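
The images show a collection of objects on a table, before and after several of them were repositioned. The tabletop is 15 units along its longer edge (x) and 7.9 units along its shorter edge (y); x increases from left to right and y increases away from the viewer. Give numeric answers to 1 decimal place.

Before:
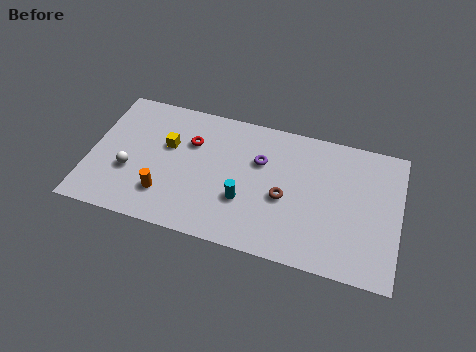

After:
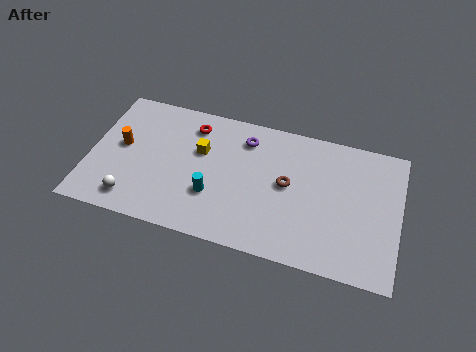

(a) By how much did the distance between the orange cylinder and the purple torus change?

+0.8

They were about 5.4 units apart before and 6.2 after — 0.8 units further apart.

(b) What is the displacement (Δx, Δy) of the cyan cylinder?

(-1.5, -0.1)

The cyan cylinder was at about (7.6, 2.7) and moved to about (6.1, 2.6).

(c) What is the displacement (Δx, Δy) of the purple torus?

(-0.8, 1.1)

The purple torus was at about (8.2, 5.2) and moved to about (7.4, 6.3).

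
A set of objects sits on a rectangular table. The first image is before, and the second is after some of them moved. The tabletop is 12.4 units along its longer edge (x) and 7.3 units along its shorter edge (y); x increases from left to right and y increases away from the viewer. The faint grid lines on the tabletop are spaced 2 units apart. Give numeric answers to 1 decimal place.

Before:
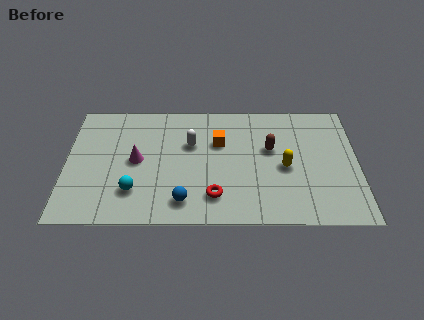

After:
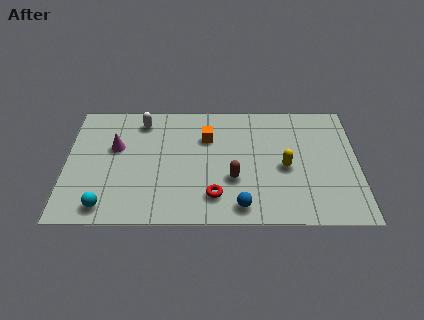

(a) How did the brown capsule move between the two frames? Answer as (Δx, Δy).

(-1.6, -1.8)

The brown capsule was at about (8.7, 4.4) and moved to about (7.1, 2.6).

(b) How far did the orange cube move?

0.6

The orange cube moved from about (6.5, 4.8) to (6.0, 5.1), a distance of √(0.5² + 0.3²) ≈ 0.6.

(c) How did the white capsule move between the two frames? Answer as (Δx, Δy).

(-2.1, 1.4)

From the two frames, the white capsule sits at roughly (5.3, 4.7) before and (3.2, 6.1) after.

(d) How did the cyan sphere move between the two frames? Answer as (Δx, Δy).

(-1.2, -0.9)

The cyan sphere was at about (2.9, 1.9) and moved to about (1.7, 1.0).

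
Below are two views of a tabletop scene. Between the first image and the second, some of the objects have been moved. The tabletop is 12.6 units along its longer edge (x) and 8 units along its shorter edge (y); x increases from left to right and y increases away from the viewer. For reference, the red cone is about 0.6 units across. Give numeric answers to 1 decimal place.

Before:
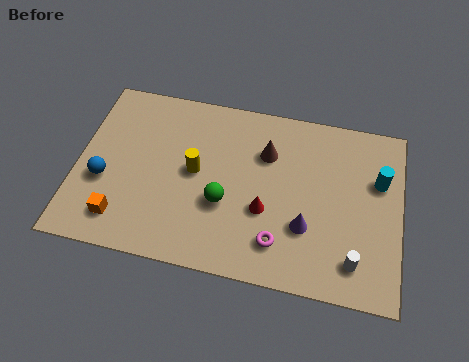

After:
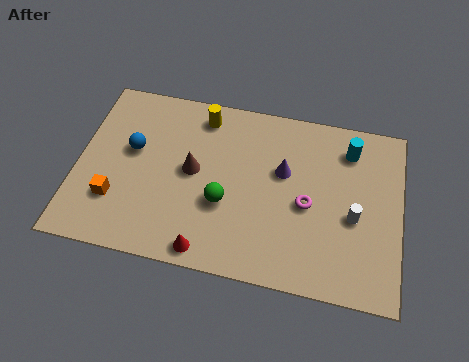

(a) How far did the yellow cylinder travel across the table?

2.6

The yellow cylinder was near (4.6, 4.2) before and (4.7, 6.8) after, so it travelled √(0.1² + 2.6²) ≈ 2.6 units.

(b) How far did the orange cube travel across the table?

0.9

The orange cube moved from about (1.9, 1.5) to (1.6, 2.3), a distance of √(0.3² + 0.8²) ≈ 0.9.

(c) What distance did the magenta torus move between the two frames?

2.1

From (8.0, 1.7) to (9.0, 3.6), the magenta torus covered √(1.0² + 1.9²) ≈ 2.1 units.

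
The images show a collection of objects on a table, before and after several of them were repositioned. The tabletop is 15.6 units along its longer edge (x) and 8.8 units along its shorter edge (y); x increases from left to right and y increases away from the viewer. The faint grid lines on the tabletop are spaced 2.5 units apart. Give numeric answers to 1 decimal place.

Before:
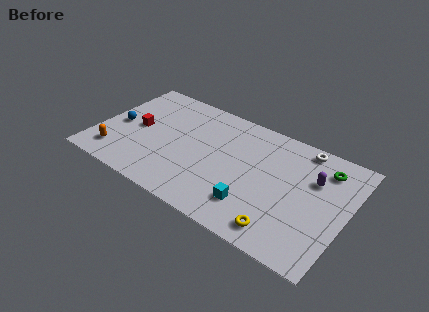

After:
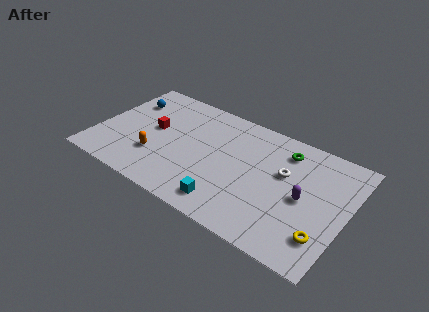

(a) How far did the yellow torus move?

2.5

From (12.1, 1.3) to (14.5, 2.1), the yellow torus covered √(2.4² + 0.8²) ≈ 2.5 units.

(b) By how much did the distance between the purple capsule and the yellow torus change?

-2.2

Before: roughly 4.8 units apart; after: 2.6. That's 2.2 units closer together.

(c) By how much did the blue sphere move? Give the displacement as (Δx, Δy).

(0.2, 2.3)

From the two frames, the blue sphere sits at roughly (1.2, 4.1) before and (1.4, 6.4) after.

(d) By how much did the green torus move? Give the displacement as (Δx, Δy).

(-2.5, 0.1)

The green torus started near (13.9, 7.0) and ended near (11.4, 7.1).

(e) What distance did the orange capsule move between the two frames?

2.6

The orange capsule moved from about (1.5, 1.7) to (3.9, 2.7), a distance of √(2.4² + 1.0²) ≈ 2.6.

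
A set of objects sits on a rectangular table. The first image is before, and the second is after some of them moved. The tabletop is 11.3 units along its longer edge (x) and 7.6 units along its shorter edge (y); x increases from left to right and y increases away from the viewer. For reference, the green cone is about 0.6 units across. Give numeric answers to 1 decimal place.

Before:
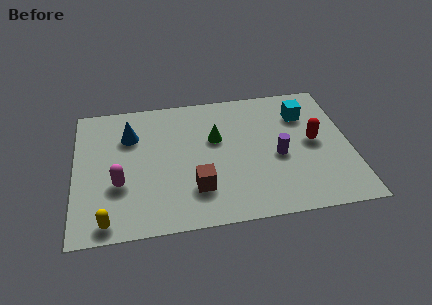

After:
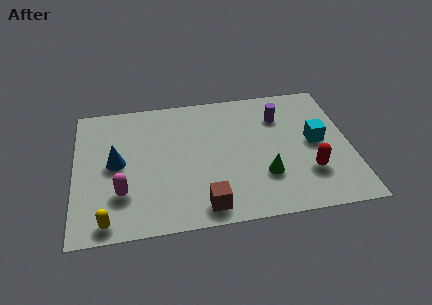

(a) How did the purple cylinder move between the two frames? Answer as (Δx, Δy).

(0.2, 2.3)

From the two frames, the purple cylinder sits at roughly (8.3, 3.3) before and (8.5, 5.6) after.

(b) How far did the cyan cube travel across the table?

1.7

From (9.5, 5.6) to (9.9, 3.9), the cyan cube covered √(0.4² + 1.7²) ≈ 1.7 units.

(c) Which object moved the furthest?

the green cone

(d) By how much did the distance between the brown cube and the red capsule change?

-0.8

The distance was about 5.3 in the first image and 4.5 in the second, so they moved 0.8 units closer together.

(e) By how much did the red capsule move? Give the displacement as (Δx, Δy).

(-0.3, -1.7)

From the two frames, the red capsule sits at roughly (9.8, 3.9) before and (9.5, 2.2) after.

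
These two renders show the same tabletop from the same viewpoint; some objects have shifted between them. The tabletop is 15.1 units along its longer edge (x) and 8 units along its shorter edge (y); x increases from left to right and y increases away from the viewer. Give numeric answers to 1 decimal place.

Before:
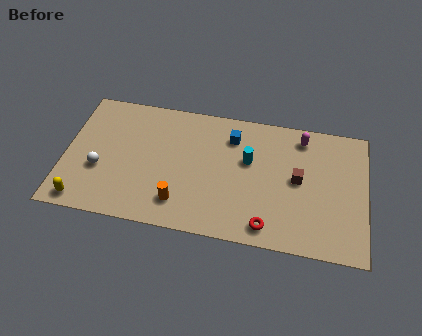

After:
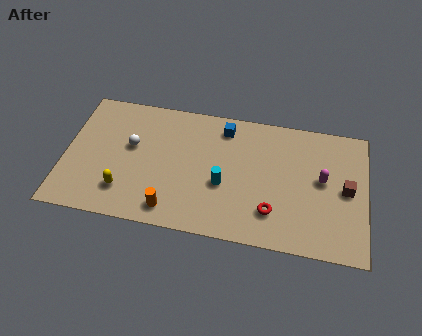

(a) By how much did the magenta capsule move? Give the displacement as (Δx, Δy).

(1.1, -2.4)

From the two frames, the magenta capsule sits at roughly (11.8, 6.8) before and (12.9, 4.4) after.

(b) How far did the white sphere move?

2.3

The white sphere was near (1.8, 3.0) before and (3.3, 4.7) after, so it travelled √(1.5² + 1.7²) ≈ 2.3 units.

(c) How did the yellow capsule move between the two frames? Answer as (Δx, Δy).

(2.0, 1.0)

The yellow capsule started near (1.1, 0.9) and ended near (3.1, 1.9).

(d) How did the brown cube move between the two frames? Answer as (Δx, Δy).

(2.4, -0.2)

The brown cube was at about (11.7, 4.2) and moved to about (14.1, 4.0).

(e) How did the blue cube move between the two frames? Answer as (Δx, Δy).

(-0.4, 0.5)

From the two frames, the blue cube sits at roughly (8.3, 6.2) before and (7.9, 6.7) after.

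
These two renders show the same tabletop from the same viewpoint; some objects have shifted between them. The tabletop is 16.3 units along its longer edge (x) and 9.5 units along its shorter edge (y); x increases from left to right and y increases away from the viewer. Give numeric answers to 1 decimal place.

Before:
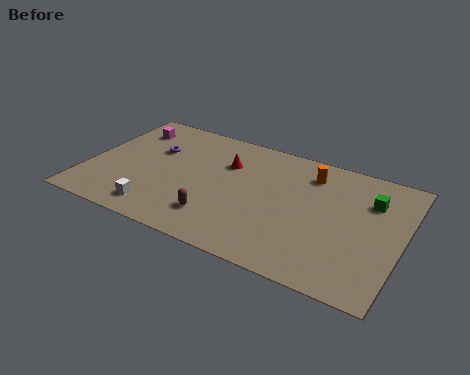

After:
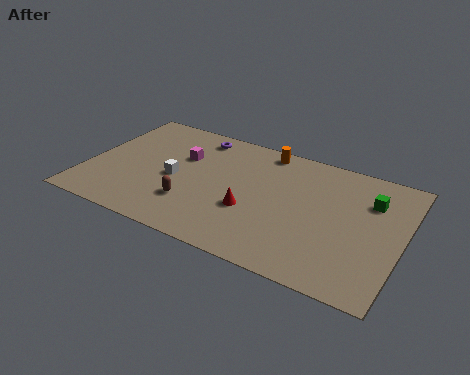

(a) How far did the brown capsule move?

1.5

The brown capsule moved from about (7.1, 2.2) to (5.7, 2.7), a distance of √(1.4² + 0.5²) ≈ 1.5.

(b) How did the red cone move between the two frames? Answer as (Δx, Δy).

(1.7, -3.1)

The red cone started near (7.0, 6.6) and ended near (8.7, 3.5).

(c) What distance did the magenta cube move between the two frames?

3.4

From (1.6, 7.5) to (4.7, 6.2), the magenta cube covered √(3.1² + 1.3²) ≈ 3.4 units.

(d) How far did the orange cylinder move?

2.7

The orange cylinder was near (11.3, 7.6) before and (8.8, 8.5) after, so it travelled √(2.5² + 0.9²) ≈ 2.7 units.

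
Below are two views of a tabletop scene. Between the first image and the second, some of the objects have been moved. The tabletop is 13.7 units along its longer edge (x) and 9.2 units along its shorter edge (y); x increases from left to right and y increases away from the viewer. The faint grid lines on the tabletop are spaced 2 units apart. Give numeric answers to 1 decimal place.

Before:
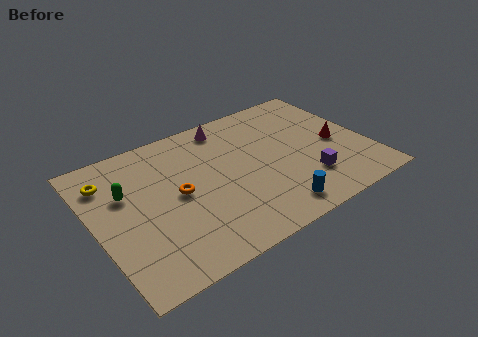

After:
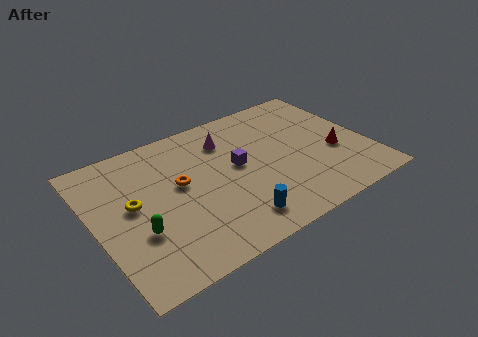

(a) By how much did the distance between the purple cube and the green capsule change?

-3.7

The distance was about 9.3 in the first image and 5.6 in the second, so they moved 3.7 units closer together.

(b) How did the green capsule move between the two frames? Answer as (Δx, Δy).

(0.2, -2.7)

The green capsule started near (1.7, 5.9) and ended near (1.9, 3.2).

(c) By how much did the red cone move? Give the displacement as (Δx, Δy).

(-0.2, -0.6)

From the two frames, the red cone sits at roughly (12.2, 4.2) before and (12.0, 3.6) after.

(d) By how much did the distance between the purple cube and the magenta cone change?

-4.4

The distance was about 6.4 in the first image and 2.0 in the second, so they moved 4.4 units closer together.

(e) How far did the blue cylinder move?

1.9

From (8.3, 1.3) to (6.4, 1.6), the blue cylinder covered √(1.9² + 0.3²) ≈ 1.9 units.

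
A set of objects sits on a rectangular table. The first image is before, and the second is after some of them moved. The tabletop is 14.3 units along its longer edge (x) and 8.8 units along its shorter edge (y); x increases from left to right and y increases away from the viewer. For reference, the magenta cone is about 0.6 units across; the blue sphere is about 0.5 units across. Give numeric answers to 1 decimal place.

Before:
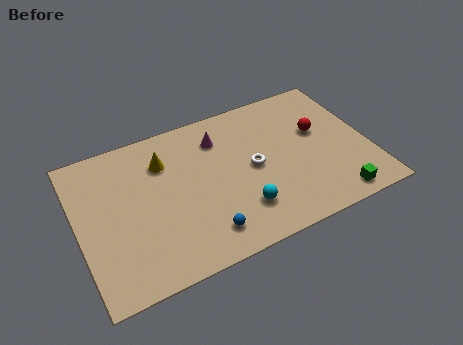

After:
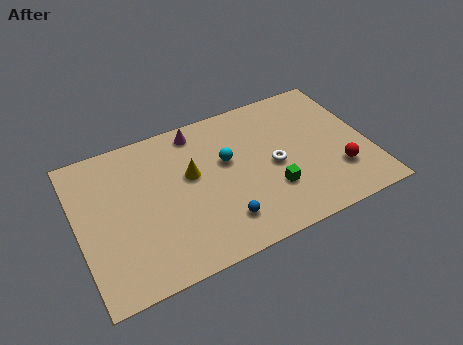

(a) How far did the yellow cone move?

1.8

The yellow cone was near (4.4, 6.5) before and (5.6, 5.2) after, so it travelled √(1.2² + 1.3²) ≈ 1.8 units.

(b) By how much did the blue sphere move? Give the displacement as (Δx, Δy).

(0.9, 0.3)

The blue sphere started near (5.8, 1.6) and ended near (6.7, 1.9).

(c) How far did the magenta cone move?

1.3

The magenta cone moved from about (7.2, 6.8) to (6.2, 7.7), a distance of √(1.0² + 0.9²) ≈ 1.3.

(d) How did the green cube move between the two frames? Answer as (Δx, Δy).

(-2.9, 1.7)

From the two frames, the green cube sits at roughly (12.2, 1.0) before and (9.3, 2.7) after.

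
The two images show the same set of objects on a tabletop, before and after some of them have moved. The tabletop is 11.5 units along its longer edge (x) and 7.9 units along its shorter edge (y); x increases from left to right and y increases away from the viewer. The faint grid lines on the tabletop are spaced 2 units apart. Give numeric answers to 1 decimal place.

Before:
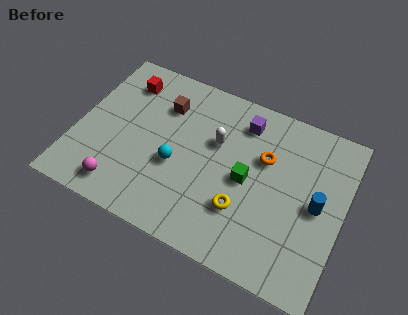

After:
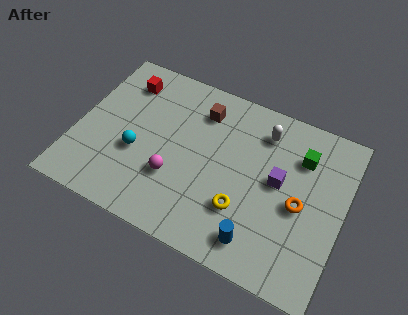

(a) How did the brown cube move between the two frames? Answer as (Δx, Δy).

(1.6, 0.4)

From the two frames, the brown cube sits at roughly (3.5, 5.8) before and (5.1, 6.2) after.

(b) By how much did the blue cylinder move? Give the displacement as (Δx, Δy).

(-2.2, -2.6)

From the two frames, the blue cylinder sits at roughly (10.4, 3.9) before and (8.2, 1.3) after.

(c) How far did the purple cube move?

2.8

From (6.9, 6.4) to (8.7, 4.3), the purple cube covered √(1.8² + 2.1²) ≈ 2.8 units.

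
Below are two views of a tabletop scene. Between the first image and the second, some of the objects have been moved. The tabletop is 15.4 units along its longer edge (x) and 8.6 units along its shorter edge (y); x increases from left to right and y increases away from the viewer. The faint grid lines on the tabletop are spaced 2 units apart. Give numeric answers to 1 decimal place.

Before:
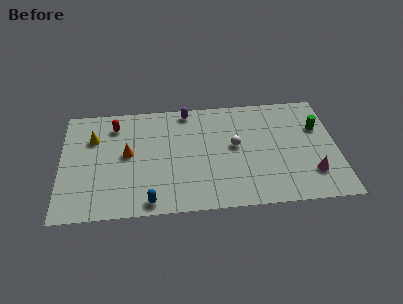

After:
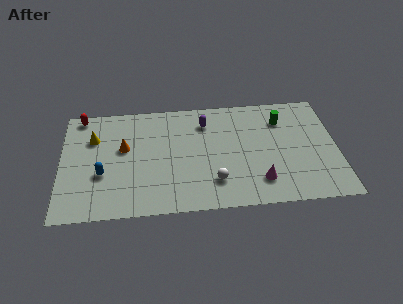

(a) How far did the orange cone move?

0.5

The orange cone moved from about (3.7, 4.6) to (3.5, 5.1), a distance of √(0.2² + 0.5²) ≈ 0.5.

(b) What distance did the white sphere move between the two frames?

2.9

The white sphere was near (9.7, 4.7) before and (8.5, 2.1) after, so it travelled √(1.2² + 2.6²) ≈ 2.9 units.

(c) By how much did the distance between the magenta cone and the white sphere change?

-2.4

The distance was about 4.9 in the first image and 2.5 in the second, so they moved 2.4 units closer together.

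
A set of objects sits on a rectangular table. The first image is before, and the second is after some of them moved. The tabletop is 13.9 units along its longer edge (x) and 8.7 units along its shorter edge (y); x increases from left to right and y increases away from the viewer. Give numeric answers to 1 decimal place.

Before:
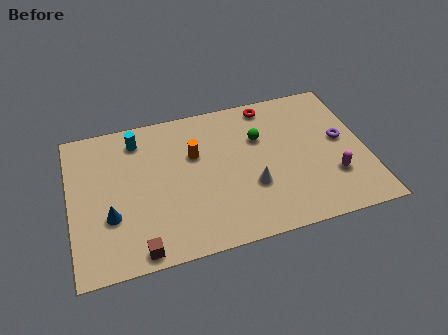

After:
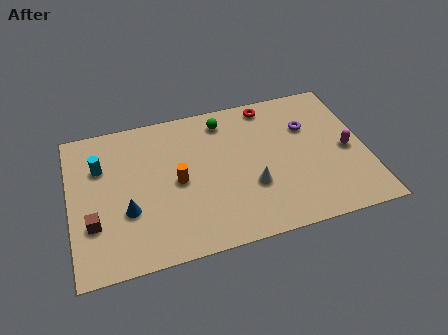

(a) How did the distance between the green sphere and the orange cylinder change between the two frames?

+0.8

Before: roughly 3.1 units apart; after: 3.9. That's 0.8 units further apart.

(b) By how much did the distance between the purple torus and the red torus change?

-1.9

The distance was about 4.4 in the first image and 2.5 in the second, so they moved 1.9 units closer together.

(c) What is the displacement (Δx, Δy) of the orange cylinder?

(-0.9, -1.4)

The orange cylinder started near (5.9, 5.6) and ended near (5.0, 4.2).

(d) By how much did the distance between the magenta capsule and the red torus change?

-0.7

The distance was about 5.7 in the first image and 5.0 in the second, so they moved 0.7 units closer together.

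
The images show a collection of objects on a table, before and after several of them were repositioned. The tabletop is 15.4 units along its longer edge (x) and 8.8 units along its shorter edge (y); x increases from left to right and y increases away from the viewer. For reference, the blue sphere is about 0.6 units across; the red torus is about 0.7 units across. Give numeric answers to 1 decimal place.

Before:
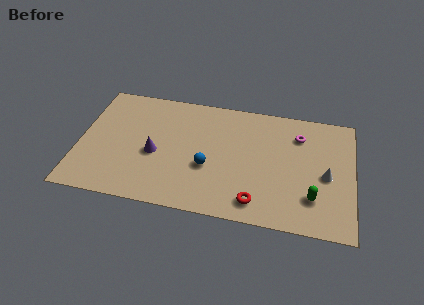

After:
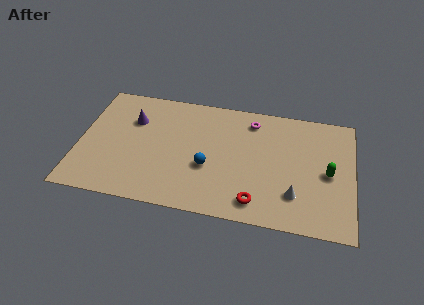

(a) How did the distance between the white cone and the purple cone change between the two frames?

+0.4

The distance was about 9.6 in the first image and 10.0 in the second, so they moved 0.4 units further apart.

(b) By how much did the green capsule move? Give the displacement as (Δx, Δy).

(0.8, 1.9)

From the two frames, the green capsule sits at roughly (13.2, 2.3) before and (14.0, 4.2) after.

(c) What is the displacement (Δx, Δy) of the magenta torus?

(-2.7, 0.6)

The magenta torus started near (12.3, 6.7) and ended near (9.6, 7.3).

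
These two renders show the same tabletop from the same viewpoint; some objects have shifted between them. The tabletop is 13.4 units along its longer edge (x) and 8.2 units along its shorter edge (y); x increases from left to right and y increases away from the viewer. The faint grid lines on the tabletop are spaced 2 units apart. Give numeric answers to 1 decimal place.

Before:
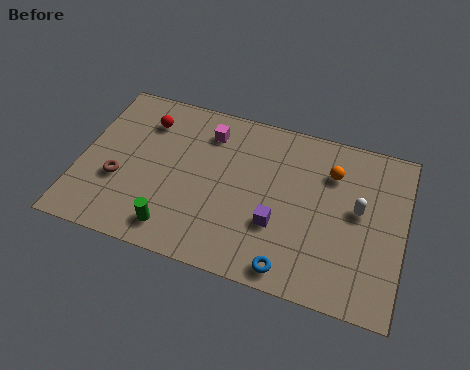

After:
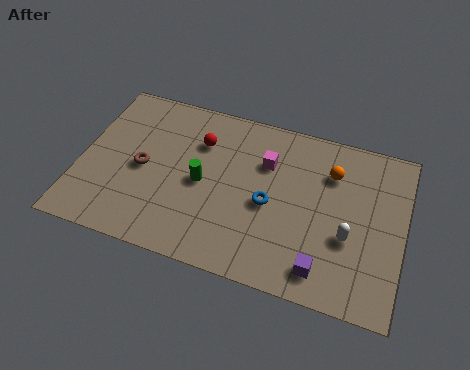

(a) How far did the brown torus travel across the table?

1.3

From (1.7, 3.0) to (2.6, 3.9), the brown torus covered √(0.9² + 0.9²) ≈ 1.3 units.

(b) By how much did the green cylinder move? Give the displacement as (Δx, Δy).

(0.9, 2.6)

The green cylinder started near (4.2, 1.3) and ended near (5.1, 3.9).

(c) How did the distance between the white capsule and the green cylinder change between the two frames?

-1.8

They were about 8.0 units apart before and 6.2 after — 1.8 units closer together.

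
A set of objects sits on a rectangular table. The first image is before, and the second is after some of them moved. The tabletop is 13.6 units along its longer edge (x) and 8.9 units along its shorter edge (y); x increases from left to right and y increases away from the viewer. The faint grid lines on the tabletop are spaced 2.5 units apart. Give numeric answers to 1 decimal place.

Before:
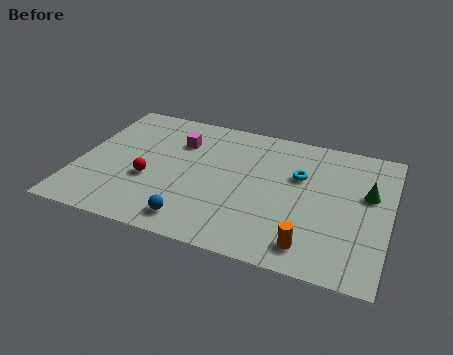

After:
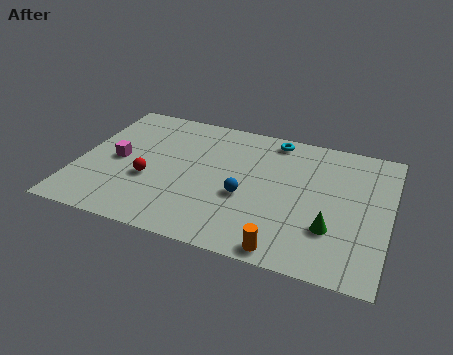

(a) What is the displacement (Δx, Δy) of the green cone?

(-1.4, -2.7)

The green cone was at about (12.6, 5.4) and moved to about (11.2, 2.7).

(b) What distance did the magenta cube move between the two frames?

3.3

From (4.2, 6.4) to (1.7, 4.3), the magenta cube covered √(2.5² + 2.1²) ≈ 3.3 units.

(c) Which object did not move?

the red sphere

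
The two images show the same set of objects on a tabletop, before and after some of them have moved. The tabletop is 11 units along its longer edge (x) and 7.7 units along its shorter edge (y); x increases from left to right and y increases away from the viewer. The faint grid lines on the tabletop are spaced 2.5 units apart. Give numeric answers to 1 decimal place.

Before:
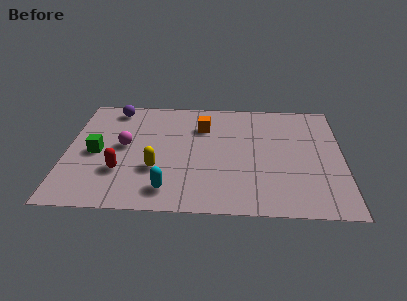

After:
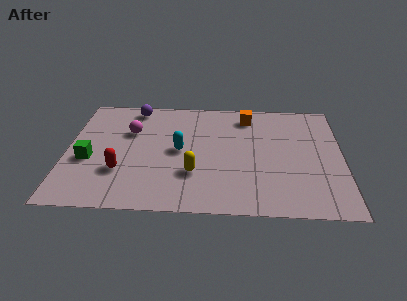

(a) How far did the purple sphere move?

0.8

The purple sphere moved from about (1.8, 6.7) to (2.6, 6.8), a distance of √(0.8² + 0.1²) ≈ 0.8.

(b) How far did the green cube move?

0.6

From (1.2, 3.6) to (0.9, 3.1), the green cube covered √(0.3² + 0.5²) ≈ 0.6 units.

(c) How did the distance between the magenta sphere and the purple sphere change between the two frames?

-0.9

The distance was about 2.6 in the first image and 1.7 in the second, so they moved 0.9 units closer together.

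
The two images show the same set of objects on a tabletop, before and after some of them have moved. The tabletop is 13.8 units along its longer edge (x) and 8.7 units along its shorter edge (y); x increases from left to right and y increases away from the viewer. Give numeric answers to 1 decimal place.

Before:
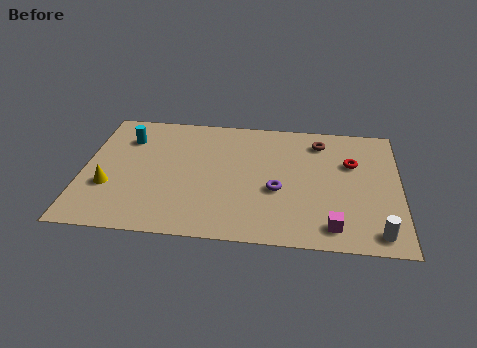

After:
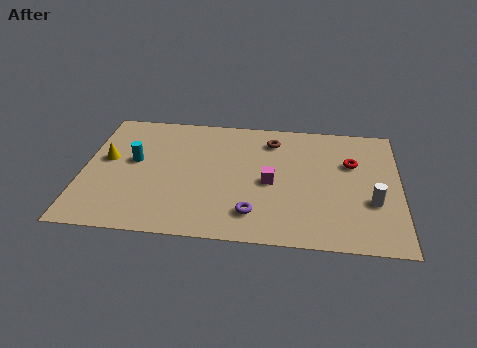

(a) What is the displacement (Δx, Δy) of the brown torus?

(-2.1, -0.1)

The brown torus was at about (10.3, 7.1) and moved to about (8.2, 7.0).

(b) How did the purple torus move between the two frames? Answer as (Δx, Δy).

(-1.0, -1.7)

The purple torus started near (8.5, 3.5) and ended near (7.5, 1.8).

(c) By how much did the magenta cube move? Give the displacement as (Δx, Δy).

(-2.7, 2.7)

The magenta cube was at about (10.9, 1.3) and moved to about (8.2, 4.0).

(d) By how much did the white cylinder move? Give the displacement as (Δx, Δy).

(-0.2, 2.0)

The white cylinder started near (12.8, 1.1) and ended near (12.6, 3.1).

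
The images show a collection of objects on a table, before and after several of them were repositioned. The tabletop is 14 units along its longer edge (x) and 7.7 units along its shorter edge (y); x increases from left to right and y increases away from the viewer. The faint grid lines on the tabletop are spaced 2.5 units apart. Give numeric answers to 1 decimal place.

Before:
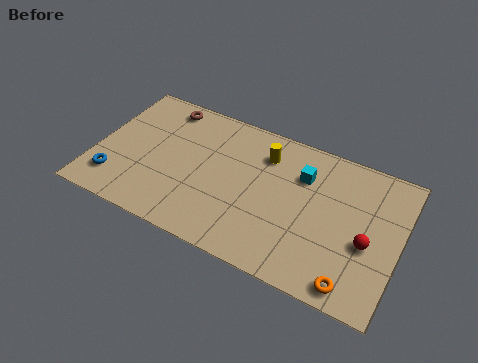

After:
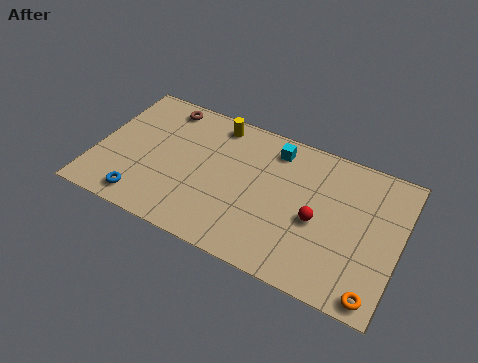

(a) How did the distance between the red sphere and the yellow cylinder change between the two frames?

+0.4

Before: roughly 5.7 units apart; after: 6.1. That's 0.4 units further apart.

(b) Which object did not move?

the brown torus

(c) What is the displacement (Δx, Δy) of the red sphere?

(-2.3, 0.2)

The red sphere was at about (12.6, 3.2) and moved to about (10.3, 3.4).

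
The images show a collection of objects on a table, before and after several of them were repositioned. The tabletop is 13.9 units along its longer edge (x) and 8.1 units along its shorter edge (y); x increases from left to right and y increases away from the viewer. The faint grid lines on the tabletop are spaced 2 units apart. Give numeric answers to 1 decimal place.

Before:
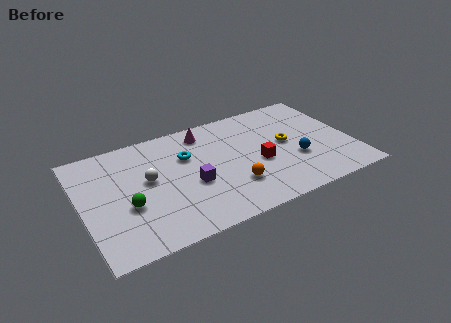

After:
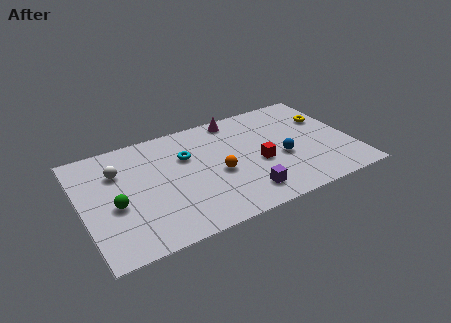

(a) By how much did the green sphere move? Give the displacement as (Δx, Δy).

(-0.6, 0.3)

From the two frames, the green sphere sits at roughly (2.2, 3.1) before and (1.6, 3.4) after.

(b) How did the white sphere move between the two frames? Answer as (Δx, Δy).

(-1.4, 1.2)

The white sphere was at about (3.4, 4.5) and moved to about (2.0, 5.7).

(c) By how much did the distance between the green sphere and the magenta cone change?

+2.0

Before: roughly 5.7 units apart; after: 7.7. That's 2.0 units further apart.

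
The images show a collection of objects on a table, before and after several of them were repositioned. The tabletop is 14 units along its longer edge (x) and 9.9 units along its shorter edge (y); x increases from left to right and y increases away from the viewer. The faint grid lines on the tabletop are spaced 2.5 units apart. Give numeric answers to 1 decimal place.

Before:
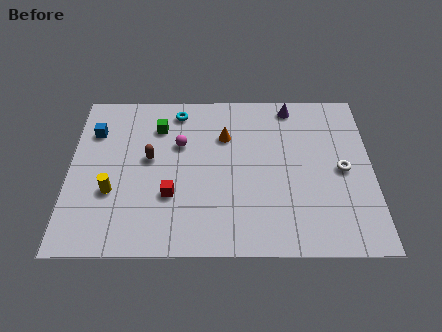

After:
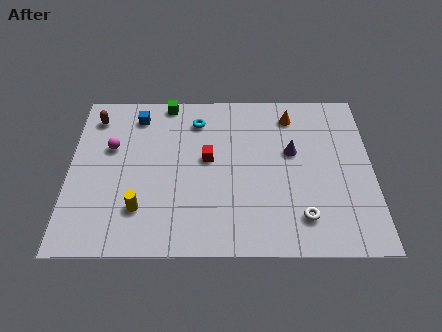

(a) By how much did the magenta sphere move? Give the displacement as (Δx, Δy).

(-3.2, -0.2)

The magenta sphere started near (5.1, 6.4) and ended near (1.9, 6.2).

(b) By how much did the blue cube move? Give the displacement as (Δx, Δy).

(2.0, 1.0)

The blue cube was at about (1.1, 7.2) and moved to about (3.1, 8.2).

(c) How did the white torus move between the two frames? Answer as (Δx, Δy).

(-1.9, -2.8)

From the two frames, the white torus sits at roughly (12.6, 4.8) before and (10.7, 2.0) after.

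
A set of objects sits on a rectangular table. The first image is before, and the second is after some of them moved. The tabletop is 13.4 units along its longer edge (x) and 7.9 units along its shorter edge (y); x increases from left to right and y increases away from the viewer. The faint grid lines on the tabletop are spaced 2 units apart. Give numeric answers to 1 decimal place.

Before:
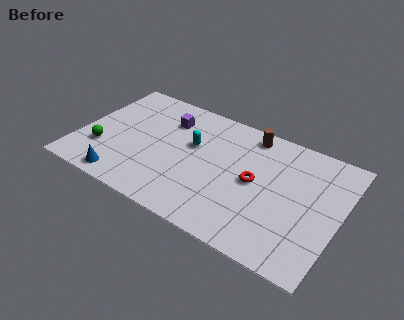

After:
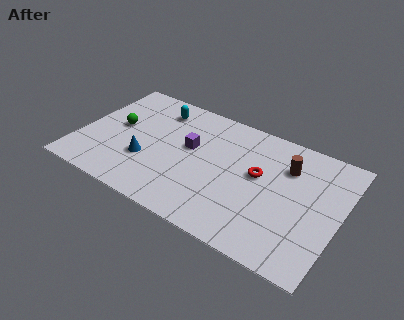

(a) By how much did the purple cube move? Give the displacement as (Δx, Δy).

(1.4, -1.3)

The purple cube started near (4.2, 5.9) and ended near (5.6, 4.6).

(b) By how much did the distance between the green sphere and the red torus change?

-0.6

Before: roughly 8.0 units apart; after: 7.4. That's 0.6 units closer together.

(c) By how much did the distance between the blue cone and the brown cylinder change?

-0.8

The distance was about 8.3 in the first image and 7.5 in the second, so they moved 0.8 units closer together.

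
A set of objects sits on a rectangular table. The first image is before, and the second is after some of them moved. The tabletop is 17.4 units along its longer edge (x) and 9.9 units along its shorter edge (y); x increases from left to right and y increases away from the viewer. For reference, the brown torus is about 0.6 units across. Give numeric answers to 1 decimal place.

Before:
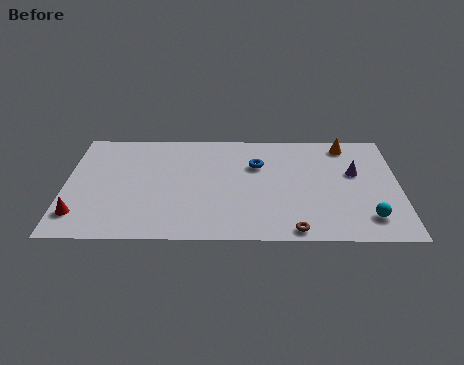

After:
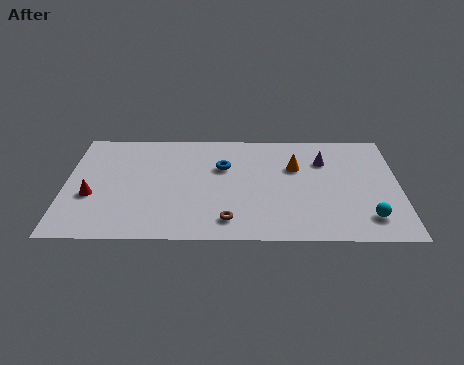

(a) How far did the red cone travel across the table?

1.8

The red cone moved from about (0.8, 2.1) to (1.4, 3.8), a distance of √(0.6² + 1.7²) ≈ 1.8.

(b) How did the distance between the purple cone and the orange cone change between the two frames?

-1.0

The distance was about 2.6 in the first image and 1.6 in the second, so they moved 1.0 units closer together.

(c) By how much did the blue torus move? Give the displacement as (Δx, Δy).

(-1.8, -0.2)

The blue torus started near (10.0, 6.7) and ended near (8.2, 6.5).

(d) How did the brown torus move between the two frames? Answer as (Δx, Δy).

(-3.4, 0.8)

From the two frames, the brown torus sits at roughly (11.9, 0.9) before and (8.5, 1.7) after.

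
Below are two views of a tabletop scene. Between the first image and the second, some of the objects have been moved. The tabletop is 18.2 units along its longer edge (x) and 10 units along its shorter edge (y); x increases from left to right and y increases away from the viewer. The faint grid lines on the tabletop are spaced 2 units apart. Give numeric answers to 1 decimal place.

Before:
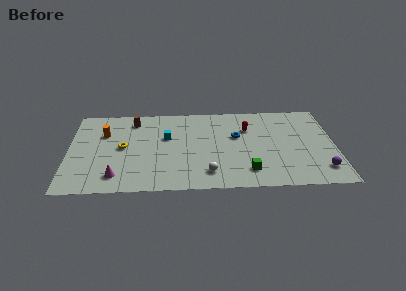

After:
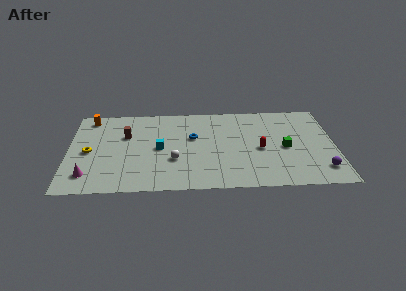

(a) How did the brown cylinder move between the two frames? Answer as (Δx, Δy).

(-0.5, -1.8)

The brown cylinder was at about (4.4, 8.3) and moved to about (3.9, 6.5).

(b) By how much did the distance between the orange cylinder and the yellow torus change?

+1.9

Before: roughly 2.1 units apart; after: 4.0. That's 1.9 units further apart.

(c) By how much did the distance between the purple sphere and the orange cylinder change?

+1.6

Before: roughly 15.6 units apart; after: 17.2. That's 1.6 units further apart.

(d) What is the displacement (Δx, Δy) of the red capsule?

(0.8, -2.5)

The red capsule started near (12.3, 7.0) and ended near (13.1, 4.5).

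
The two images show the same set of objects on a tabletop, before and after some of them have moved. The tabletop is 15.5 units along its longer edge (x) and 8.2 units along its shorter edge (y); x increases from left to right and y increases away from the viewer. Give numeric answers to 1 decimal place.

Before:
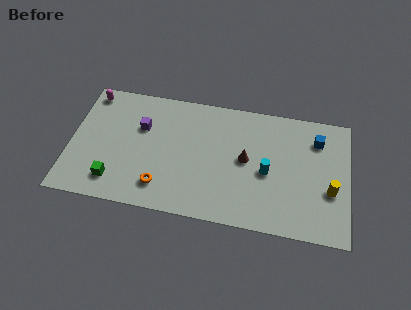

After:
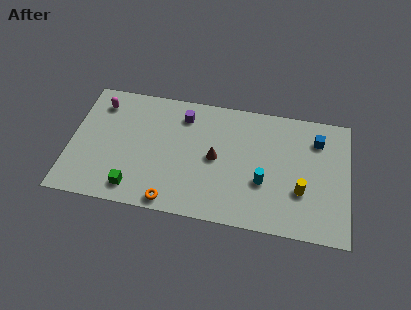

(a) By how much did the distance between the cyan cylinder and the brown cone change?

+1.6

The distance was about 1.3 in the first image and 2.9 in the second, so they moved 1.6 units further apart.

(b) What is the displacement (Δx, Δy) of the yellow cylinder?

(-1.6, -0.3)

The yellow cylinder started near (14.5, 3.1) and ended near (12.9, 2.8).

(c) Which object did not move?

the blue cube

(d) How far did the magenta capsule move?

0.8

From (0.9, 7.2) to (1.5, 6.6), the magenta capsule covered √(0.6² + 0.6²) ≈ 0.8 units.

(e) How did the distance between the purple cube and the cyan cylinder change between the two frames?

-1.5

They were about 7.3 units apart before and 5.8 after — 1.5 units closer together.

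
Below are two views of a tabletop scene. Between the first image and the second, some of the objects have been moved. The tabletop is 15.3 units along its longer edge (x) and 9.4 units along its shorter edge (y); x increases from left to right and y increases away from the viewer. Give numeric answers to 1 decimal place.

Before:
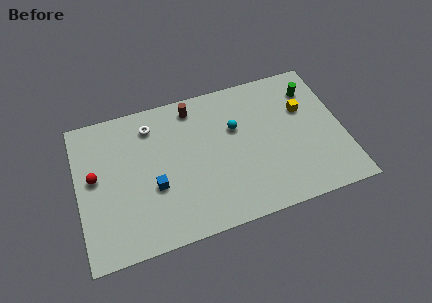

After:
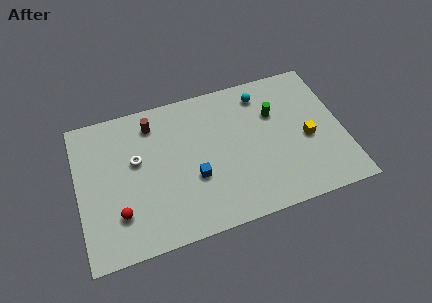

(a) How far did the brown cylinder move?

2.4

From (6.9, 8.1) to (4.5, 7.7), the brown cylinder covered √(2.4² + 0.4²) ≈ 2.4 units.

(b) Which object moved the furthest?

the red sphere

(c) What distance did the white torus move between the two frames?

2.2

The white torus moved from about (4.4, 7.6) to (3.4, 5.6), a distance of √(1.0² + 2.0²) ≈ 2.2.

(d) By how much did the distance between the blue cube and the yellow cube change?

-2.6

Before: roughly 9.2 units apart; after: 6.6. That's 2.6 units closer together.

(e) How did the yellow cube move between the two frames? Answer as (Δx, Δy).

(0.0, -2.0)

From the two frames, the yellow cube sits at roughly (13.2, 6.1) before and (13.2, 4.1) after.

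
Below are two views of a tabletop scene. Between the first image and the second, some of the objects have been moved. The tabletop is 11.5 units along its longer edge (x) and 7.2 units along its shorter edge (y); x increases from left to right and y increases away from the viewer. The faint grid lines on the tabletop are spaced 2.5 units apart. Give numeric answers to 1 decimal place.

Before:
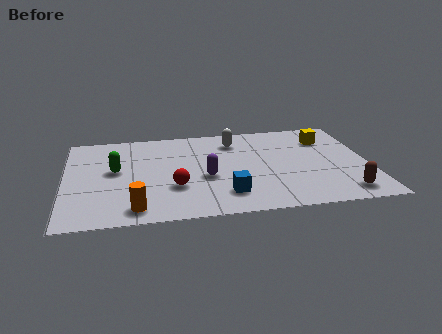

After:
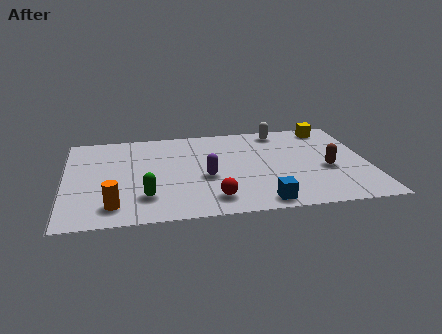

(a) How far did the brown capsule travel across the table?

2.0

From (10.4, 1.1) to (9.9, 3.0), the brown capsule covered √(0.5² + 1.9²) ≈ 2.0 units.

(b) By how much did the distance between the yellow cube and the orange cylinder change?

+1.2

Before: roughly 8.6 units apart; after: 9.8. That's 1.2 units further apart.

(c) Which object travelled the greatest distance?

the green capsule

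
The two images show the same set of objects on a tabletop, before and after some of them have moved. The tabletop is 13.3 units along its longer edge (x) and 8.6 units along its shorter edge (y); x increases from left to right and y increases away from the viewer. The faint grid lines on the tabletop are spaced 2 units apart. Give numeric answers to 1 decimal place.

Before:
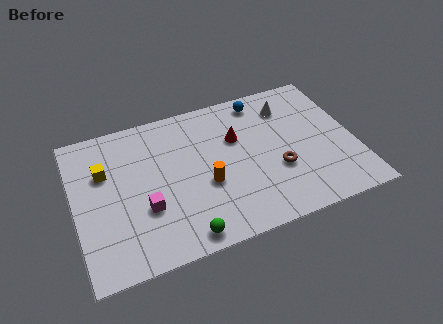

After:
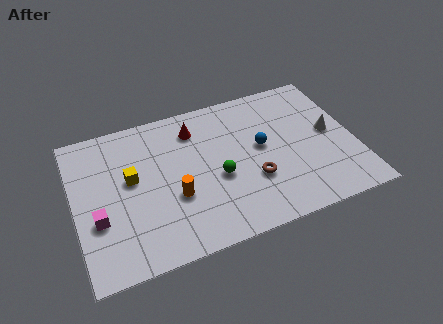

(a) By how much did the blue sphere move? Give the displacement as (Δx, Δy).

(-0.3, -2.8)

The blue sphere was at about (9.2, 7.5) and moved to about (8.9, 4.7).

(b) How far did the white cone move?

2.8

The white cone moved from about (10.4, 6.7) to (12.2, 4.5), a distance of √(1.8² + 2.2²) ≈ 2.8.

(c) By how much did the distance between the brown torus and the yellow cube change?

-2.5

The distance was about 8.4 in the first image and 5.9 in the second, so they moved 2.5 units closer together.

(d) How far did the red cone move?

2.2

The red cone was near (7.8, 5.6) before and (5.9, 6.8) after, so it travelled √(1.9² + 1.2²) ≈ 2.2 units.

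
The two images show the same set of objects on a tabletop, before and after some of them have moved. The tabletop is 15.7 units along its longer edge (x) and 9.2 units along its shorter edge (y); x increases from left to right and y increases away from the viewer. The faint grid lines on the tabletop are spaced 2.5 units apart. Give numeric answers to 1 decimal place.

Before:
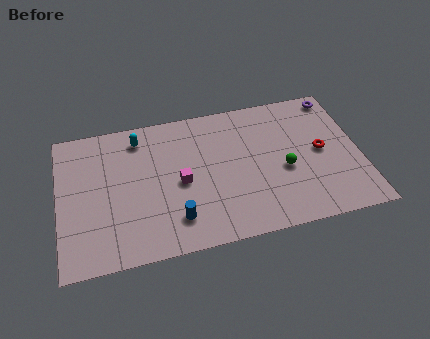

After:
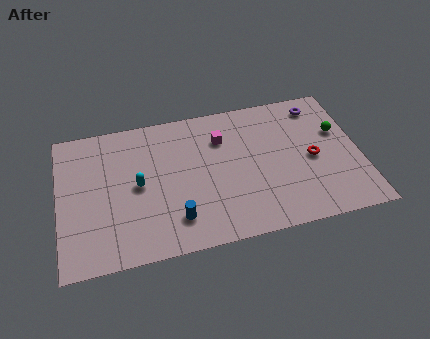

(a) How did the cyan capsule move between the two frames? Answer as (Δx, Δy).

(-0.2, -3.1)

The cyan capsule started near (4.3, 7.7) and ended near (4.1, 4.6).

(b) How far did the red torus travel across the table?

0.6

The red torus moved from about (13.7, 4.7) to (13.2, 4.3), a distance of √(0.5² + 0.4²) ≈ 0.6.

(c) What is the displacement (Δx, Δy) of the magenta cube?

(2.3, 2.4)

The magenta cube started near (6.3, 4.3) and ended near (8.6, 6.7).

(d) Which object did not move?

the blue cylinder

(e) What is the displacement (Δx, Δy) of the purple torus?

(-1.0, -0.4)

The purple torus started near (14.8, 8.2) and ended near (13.8, 7.8).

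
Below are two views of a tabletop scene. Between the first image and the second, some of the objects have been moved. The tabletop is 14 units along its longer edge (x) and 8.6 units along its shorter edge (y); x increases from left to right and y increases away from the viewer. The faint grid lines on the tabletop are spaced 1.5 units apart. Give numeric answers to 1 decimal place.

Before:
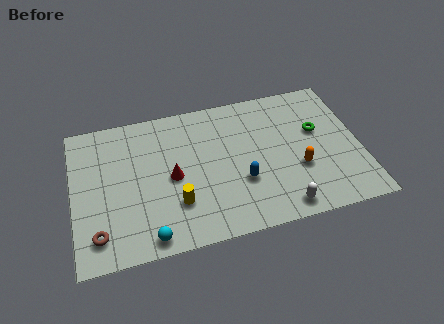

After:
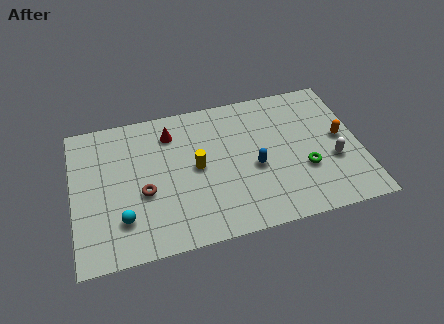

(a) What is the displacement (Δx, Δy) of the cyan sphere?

(-1.2, 1.3)

The cyan sphere started near (3.5, 0.9) and ended near (2.3, 2.2).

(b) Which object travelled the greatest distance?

the white capsule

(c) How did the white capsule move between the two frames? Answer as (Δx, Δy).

(2.7, 2.2)

The white capsule was at about (9.9, 1.0) and moved to about (12.6, 3.2).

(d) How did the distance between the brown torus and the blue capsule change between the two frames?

-1.7

The distance was about 7.1 in the first image and 5.4 in the second, so they moved 1.7 units closer together.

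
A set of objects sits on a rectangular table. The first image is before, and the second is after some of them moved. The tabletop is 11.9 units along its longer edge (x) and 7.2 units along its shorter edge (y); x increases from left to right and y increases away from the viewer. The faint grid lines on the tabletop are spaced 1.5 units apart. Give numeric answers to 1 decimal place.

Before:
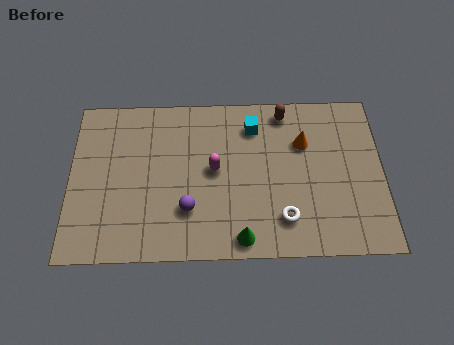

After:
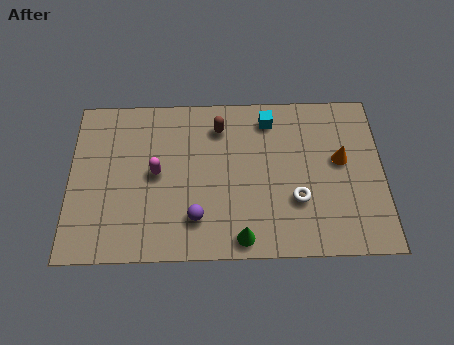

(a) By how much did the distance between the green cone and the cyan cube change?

+0.4

The distance was about 4.9 in the first image and 5.3 in the second, so they moved 0.4 units further apart.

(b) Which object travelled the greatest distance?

the brown capsule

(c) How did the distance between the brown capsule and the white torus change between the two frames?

-0.3

They were about 4.7 units apart before and 4.4 after — 0.3 units closer together.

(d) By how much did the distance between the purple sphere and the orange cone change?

+0.8

The distance was about 5.2 in the first image and 6.0 in the second, so they moved 0.8 units further apart.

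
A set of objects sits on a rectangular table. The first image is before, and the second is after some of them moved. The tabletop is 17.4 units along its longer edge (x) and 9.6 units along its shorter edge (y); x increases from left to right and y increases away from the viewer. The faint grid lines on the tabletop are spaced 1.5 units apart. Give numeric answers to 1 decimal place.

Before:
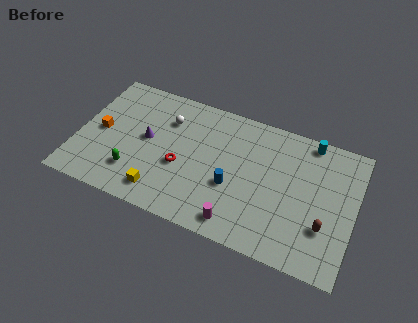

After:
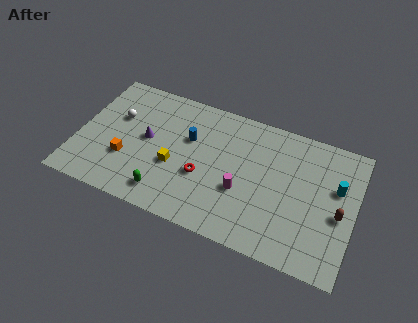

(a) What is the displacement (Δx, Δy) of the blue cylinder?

(-3.0, 2.4)

The blue cylinder was at about (9.9, 3.7) and moved to about (6.9, 6.1).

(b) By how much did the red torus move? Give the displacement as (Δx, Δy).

(1.4, -0.2)

From the two frames, the red torus sits at roughly (6.6, 3.9) before and (8.0, 3.7) after.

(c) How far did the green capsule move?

2.2

The green capsule was near (3.8, 2.4) before and (5.9, 1.6) after, so it travelled √(2.1² + 0.8²) ≈ 2.2 units.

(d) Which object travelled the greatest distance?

the blue cylinder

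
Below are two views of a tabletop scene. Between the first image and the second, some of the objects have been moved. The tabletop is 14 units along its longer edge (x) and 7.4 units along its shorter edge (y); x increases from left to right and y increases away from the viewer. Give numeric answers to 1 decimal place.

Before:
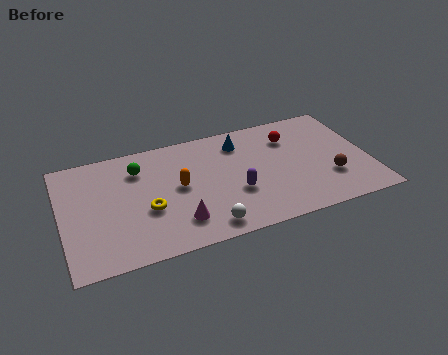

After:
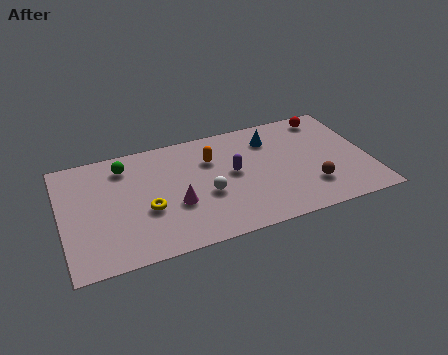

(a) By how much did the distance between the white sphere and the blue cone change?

-1.1

They were about 5.3 units apart before and 4.2 after — 1.1 units closer together.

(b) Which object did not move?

the yellow torus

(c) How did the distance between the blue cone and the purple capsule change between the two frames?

-0.7

The distance was about 3.2 in the first image and 2.5 in the second, so they moved 0.7 units closer together.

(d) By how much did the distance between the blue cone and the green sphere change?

+2.0

The distance was about 4.7 in the first image and 6.7 in the second, so they moved 2.0 units further apart.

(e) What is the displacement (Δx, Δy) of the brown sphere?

(-0.9, -0.3)

The brown sphere was at about (12.1, 2.3) and moved to about (11.2, 2.0).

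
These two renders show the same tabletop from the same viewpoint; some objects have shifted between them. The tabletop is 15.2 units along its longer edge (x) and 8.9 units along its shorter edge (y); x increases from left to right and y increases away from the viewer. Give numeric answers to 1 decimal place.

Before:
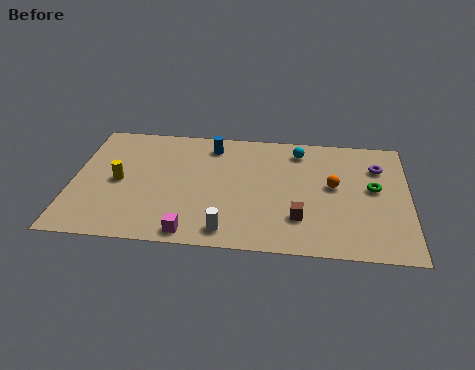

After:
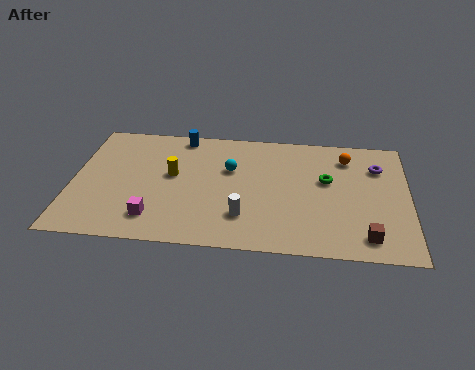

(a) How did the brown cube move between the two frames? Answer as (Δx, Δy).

(3.0, -1.0)

From the two frames, the brown cube sits at roughly (10.3, 2.4) before and (13.3, 1.4) after.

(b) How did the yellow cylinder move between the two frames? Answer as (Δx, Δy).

(2.4, 0.7)

The yellow cylinder started near (2.1, 4.3) and ended near (4.5, 5.0).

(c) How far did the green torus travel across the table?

2.1

The green torus was near (13.6, 4.9) before and (11.5, 5.3) after, so it travelled √(2.1² + 0.4²) ≈ 2.1 units.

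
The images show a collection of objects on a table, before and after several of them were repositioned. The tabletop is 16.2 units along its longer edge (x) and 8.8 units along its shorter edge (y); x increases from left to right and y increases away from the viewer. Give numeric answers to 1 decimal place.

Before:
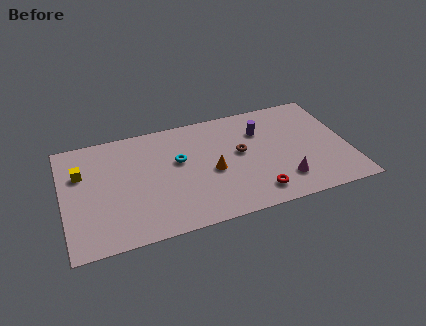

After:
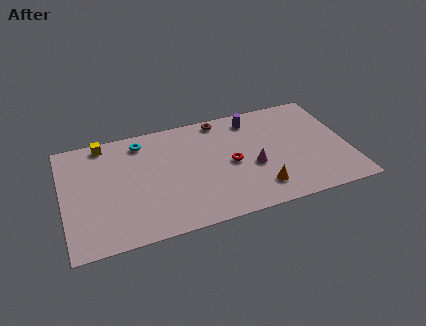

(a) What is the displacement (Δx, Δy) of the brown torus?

(-0.9, 3.0)

From the two frames, the brown torus sits at roughly (10.1, 4.9) before and (9.2, 7.9) after.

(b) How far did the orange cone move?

3.3

The orange cone moved from about (8.4, 3.9) to (10.9, 1.8), a distance of √(2.5² + 2.1²) ≈ 3.3.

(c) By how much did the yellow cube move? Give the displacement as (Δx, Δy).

(1.4, 2.0)

From the two frames, the yellow cube sits at roughly (1.1, 5.9) before and (2.5, 7.9) after.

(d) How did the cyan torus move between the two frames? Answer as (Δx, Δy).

(-2.0, 2.1)

The cyan torus started near (6.6, 5.3) and ended near (4.6, 7.4).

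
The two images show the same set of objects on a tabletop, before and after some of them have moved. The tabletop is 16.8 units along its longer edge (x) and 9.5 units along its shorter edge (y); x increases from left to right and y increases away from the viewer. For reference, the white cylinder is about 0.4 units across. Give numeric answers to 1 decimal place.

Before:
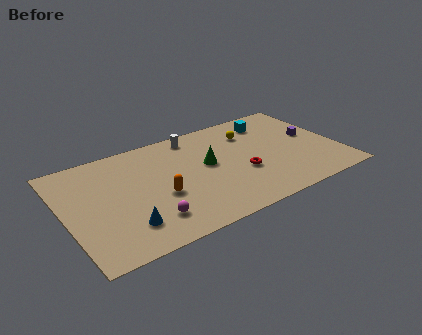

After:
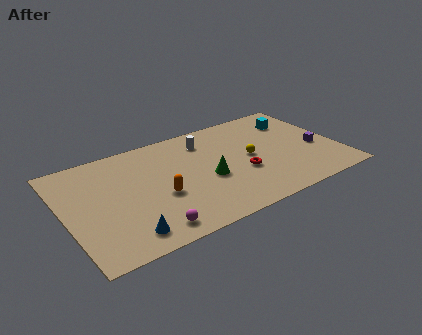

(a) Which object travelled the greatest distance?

the yellow sphere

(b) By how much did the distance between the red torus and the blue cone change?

+0.3

The distance was about 7.5 in the first image and 7.8 in the second, so they moved 0.3 units further apart.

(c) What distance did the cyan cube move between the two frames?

1.6

The cyan cube was near (13.2, 7.7) before and (14.7, 7.2) after, so it travelled √(1.5² + 0.5²) ≈ 1.6 units.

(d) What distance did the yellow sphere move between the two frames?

2.3

The yellow sphere was near (11.8, 7.1) before and (11.4, 4.8) after, so it travelled √(0.4² + 2.3²) ≈ 2.3 units.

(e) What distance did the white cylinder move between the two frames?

1.0

The white cylinder moved from about (8.4, 8.3) to (9.0, 7.5), a distance of √(0.6² + 0.8²) ≈ 1.0.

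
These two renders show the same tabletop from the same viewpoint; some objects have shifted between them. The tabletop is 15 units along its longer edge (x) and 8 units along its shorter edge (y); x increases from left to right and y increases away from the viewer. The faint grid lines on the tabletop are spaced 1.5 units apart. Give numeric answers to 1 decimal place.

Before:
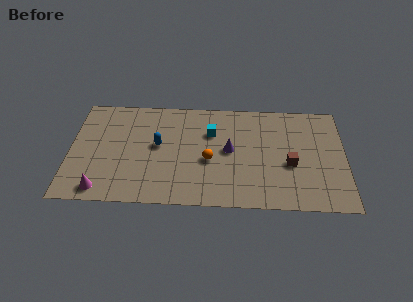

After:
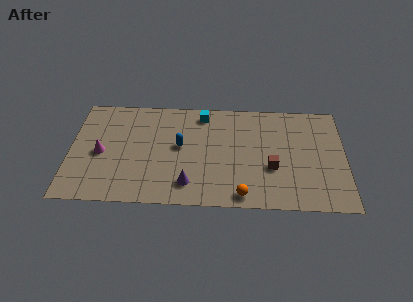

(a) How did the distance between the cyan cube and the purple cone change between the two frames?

+3.7

They were about 1.6 units apart before and 5.3 after — 3.7 units further apart.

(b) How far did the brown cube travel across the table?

1.0

The brown cube was near (12.0, 3.3) before and (11.0, 3.0) after, so it travelled √(1.0² + 0.3²) ≈ 1.0 units.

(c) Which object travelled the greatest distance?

the purple cone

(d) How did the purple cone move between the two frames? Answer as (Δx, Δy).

(-2.2, -2.6)

The purple cone was at about (8.7, 4.2) and moved to about (6.5, 1.6).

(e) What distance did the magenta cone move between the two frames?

2.7

The magenta cone was near (1.8, 1.0) before and (1.7, 3.7) after, so it travelled √(0.1² + 2.7²) ≈ 2.7 units.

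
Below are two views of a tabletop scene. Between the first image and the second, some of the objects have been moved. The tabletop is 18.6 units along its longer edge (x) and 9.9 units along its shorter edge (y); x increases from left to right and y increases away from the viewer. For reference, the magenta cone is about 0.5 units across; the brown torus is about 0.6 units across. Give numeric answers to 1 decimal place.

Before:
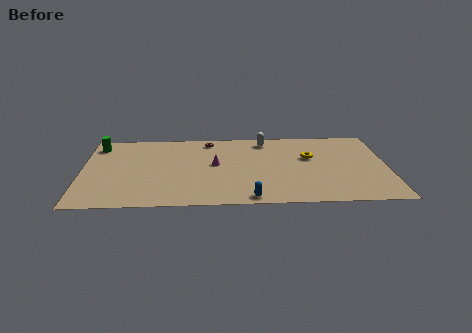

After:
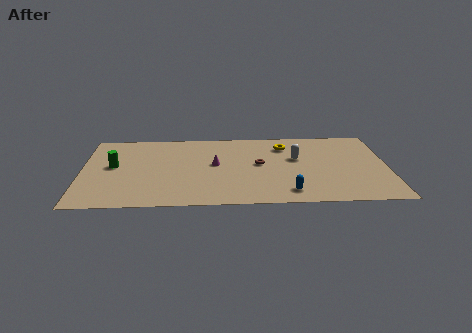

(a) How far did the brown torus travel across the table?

4.5

From (7.7, 8.6) to (10.8, 5.3), the brown torus covered √(3.1² + 3.3²) ≈ 4.5 units.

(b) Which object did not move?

the magenta cone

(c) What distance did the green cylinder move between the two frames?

3.0

The green cylinder was near (0.9, 8.2) before and (1.9, 5.4) after, so it travelled √(1.0² + 2.8²) ≈ 3.0 units.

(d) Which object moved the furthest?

the brown torus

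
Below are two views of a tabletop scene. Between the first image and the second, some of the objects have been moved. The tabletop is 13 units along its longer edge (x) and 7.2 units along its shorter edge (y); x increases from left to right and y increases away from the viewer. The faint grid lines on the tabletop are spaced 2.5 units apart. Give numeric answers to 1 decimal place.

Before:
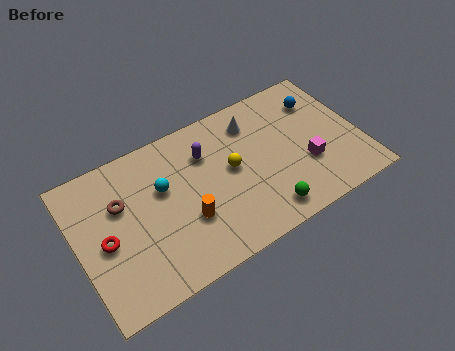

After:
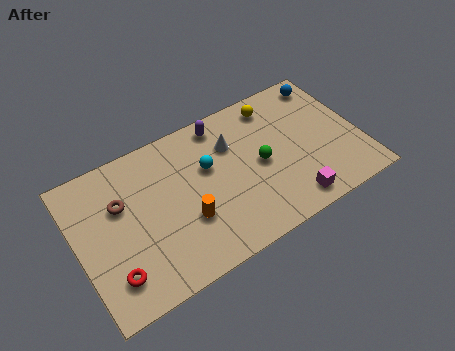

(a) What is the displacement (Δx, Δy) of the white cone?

(-1.1, -0.6)

The white cone started near (8.4, 5.7) and ended near (7.3, 5.1).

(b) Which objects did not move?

the orange cylinder and the brown torus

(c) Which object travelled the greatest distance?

the yellow sphere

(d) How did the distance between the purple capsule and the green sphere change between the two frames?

-1.5

They were about 4.6 units apart before and 3.1 after — 1.5 units closer together.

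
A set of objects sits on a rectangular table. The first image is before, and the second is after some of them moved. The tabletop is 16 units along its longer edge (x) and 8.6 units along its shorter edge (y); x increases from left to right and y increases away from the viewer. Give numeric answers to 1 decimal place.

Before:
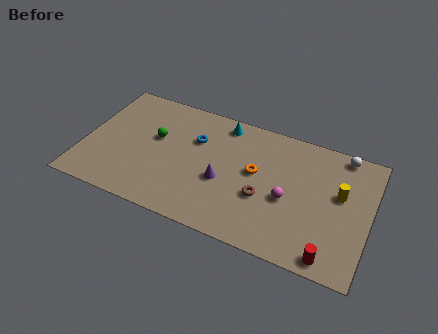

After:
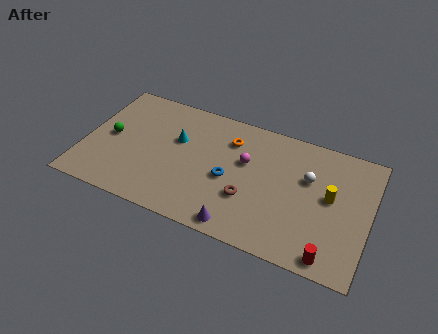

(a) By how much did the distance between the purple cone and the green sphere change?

+4.1

The distance was about 4.3 in the first image and 8.4 in the second, so they moved 4.1 units further apart.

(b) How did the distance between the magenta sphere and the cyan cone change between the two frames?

-1.6

Before: roughly 5.5 units apart; after: 3.9. That's 1.6 units closer together.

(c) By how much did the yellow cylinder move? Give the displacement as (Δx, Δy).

(-0.5, -0.4)

The yellow cylinder started near (14.3, 5.1) and ended near (13.8, 4.7).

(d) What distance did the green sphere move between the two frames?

2.6

The green sphere moved from about (3.9, 5.1) to (1.4, 4.3), a distance of √(2.5² + 0.8²) ≈ 2.6.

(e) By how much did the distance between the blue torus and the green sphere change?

+4.5

The distance was about 2.3 in the first image and 6.8 in the second, so they moved 4.5 units further apart.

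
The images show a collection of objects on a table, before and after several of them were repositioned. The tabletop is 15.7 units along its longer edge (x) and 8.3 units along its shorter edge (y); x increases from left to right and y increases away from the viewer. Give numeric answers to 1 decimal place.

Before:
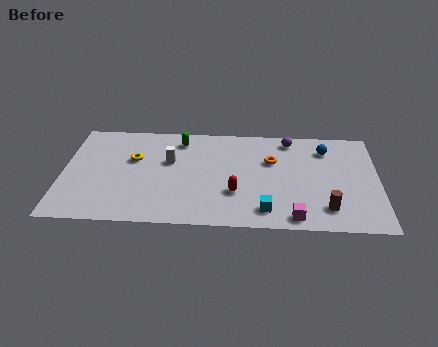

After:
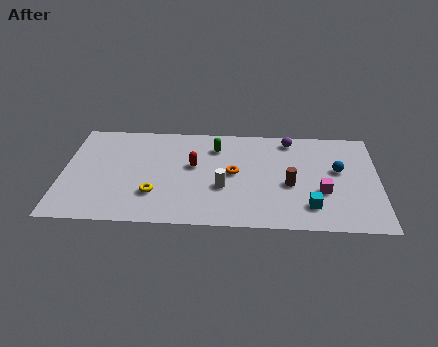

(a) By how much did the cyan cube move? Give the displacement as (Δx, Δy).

(2.2, 0.4)

From the two frames, the cyan cube sits at roughly (10.1, 1.4) before and (12.3, 1.8) after.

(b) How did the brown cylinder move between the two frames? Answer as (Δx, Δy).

(-1.8, 1.8)

The brown cylinder started near (13.1, 1.7) and ended near (11.3, 3.5).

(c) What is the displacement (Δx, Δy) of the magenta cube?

(1.4, 2.1)

The magenta cube started near (11.5, 0.9) and ended near (12.9, 3.0).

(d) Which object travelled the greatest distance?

the white cylinder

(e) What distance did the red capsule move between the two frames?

3.0

From (8.6, 2.7) to (6.5, 4.8), the red capsule covered √(2.1² + 2.1²) ≈ 3.0 units.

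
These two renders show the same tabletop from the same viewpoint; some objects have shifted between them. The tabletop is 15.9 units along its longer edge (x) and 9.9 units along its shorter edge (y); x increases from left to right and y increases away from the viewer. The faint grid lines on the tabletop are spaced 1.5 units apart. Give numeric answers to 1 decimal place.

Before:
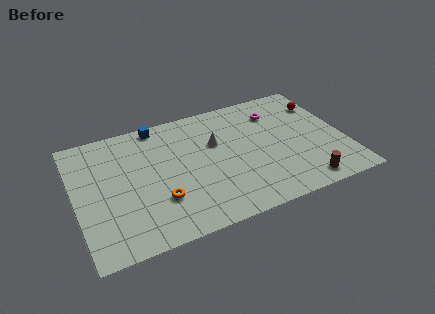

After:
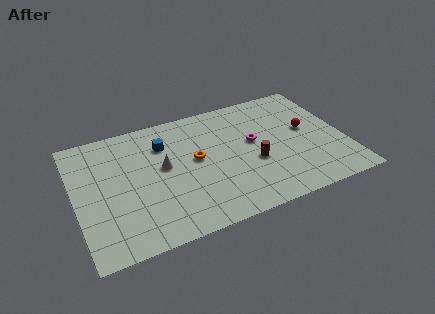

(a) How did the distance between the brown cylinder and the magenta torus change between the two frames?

-4.7

The distance was about 6.4 in the first image and 1.7 in the second, so they moved 4.7 units closer together.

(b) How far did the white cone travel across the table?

3.3

The white cone was near (8.4, 6.3) before and (5.2, 5.5) after, so it travelled √(3.2² + 0.8²) ≈ 3.3 units.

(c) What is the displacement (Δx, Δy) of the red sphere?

(-1.2, -1.9)

The red sphere started near (15.0, 7.4) and ended near (13.8, 5.5).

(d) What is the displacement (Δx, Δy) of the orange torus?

(2.4, 2.4)

The orange torus started near (4.7, 3.0) and ended near (7.1, 5.4).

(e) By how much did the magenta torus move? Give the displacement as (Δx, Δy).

(-1.6, -2.0)

From the two frames, the magenta torus sits at roughly (12.2, 7.6) before and (10.6, 5.6) after.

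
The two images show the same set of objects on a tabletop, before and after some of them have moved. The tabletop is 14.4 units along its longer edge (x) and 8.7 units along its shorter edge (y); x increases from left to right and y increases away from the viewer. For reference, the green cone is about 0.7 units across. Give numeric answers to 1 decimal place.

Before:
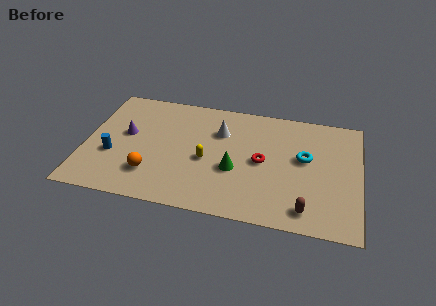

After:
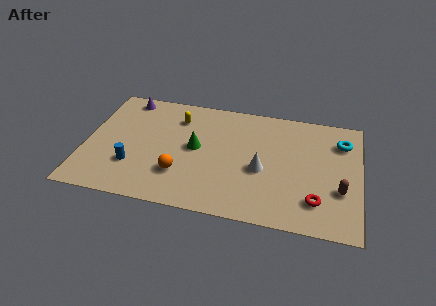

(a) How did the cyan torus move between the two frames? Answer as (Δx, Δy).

(1.9, 1.6)

From the two frames, the cyan torus sits at roughly (11.5, 5.0) before and (13.4, 6.6) after.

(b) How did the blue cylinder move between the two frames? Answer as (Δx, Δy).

(1.1, -0.6)

From the two frames, the blue cylinder sits at roughly (1.5, 3.2) before and (2.6, 2.6) after.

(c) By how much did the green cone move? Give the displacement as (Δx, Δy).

(-2.1, 1.2)

From the two frames, the green cone sits at roughly (7.9, 3.4) before and (5.8, 4.6) after.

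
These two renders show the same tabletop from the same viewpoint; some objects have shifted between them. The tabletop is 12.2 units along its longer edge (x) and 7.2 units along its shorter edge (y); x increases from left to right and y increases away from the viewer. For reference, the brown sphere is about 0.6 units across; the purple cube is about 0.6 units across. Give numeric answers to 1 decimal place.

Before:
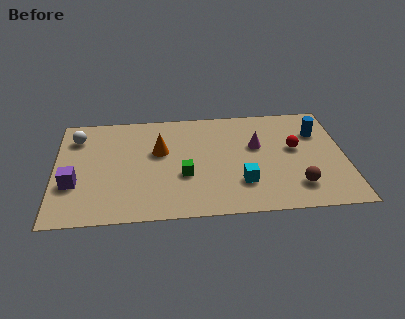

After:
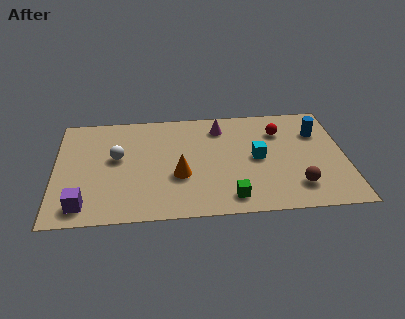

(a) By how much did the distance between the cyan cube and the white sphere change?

-1.9

The distance was about 7.8 in the first image and 5.9 in the second, so they moved 1.9 units closer together.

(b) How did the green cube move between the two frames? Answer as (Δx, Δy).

(1.9, -1.6)

The green cube was at about (5.4, 2.7) and moved to about (7.3, 1.1).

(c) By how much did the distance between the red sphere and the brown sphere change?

+1.2

Before: roughly 2.5 units apart; after: 3.7. That's 1.2 units further apart.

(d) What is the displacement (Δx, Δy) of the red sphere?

(-0.6, 1.2)

The red sphere was at about (10.1, 4.1) and moved to about (9.5, 5.3).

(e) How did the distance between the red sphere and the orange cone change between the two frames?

-0.7

Before: roughly 5.7 units apart; after: 5.0. That's 0.7 units closer together.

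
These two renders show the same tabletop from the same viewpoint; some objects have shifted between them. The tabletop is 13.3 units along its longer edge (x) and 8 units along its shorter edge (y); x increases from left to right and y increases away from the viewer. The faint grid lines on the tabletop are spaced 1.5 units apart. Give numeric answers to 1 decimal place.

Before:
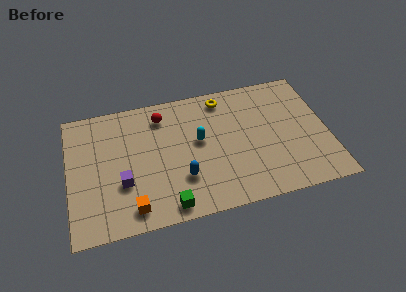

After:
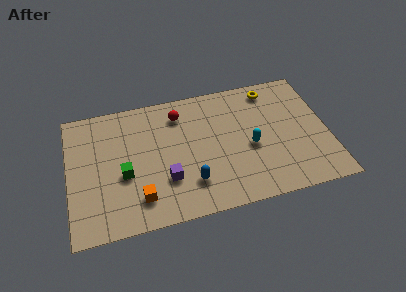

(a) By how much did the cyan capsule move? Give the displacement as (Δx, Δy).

(2.6, -1.0)

From the two frames, the cyan capsule sits at roughly (6.7, 4.5) before and (9.3, 3.5) after.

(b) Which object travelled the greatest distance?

the green cube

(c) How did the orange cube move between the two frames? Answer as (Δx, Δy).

(0.4, 0.5)

The orange cube was at about (3.1, 1.2) and moved to about (3.5, 1.7).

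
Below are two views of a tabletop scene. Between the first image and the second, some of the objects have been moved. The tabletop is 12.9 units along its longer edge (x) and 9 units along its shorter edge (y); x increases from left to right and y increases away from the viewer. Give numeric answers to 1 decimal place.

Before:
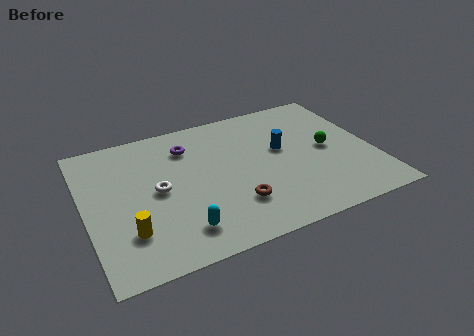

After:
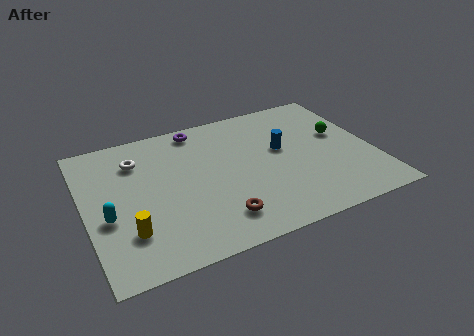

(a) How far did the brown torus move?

1.0

The brown torus moved from about (6.4, 2.4) to (5.6, 1.8), a distance of √(0.8² + 0.6²) ≈ 1.0.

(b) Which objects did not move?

the yellow cylinder and the blue cylinder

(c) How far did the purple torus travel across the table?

1.3

From (4.8, 6.9) to (5.4, 8.0), the purple torus covered √(0.6² + 1.1²) ≈ 1.3 units.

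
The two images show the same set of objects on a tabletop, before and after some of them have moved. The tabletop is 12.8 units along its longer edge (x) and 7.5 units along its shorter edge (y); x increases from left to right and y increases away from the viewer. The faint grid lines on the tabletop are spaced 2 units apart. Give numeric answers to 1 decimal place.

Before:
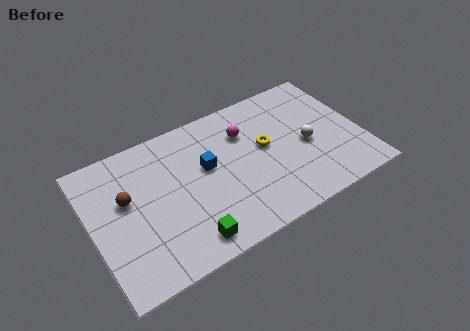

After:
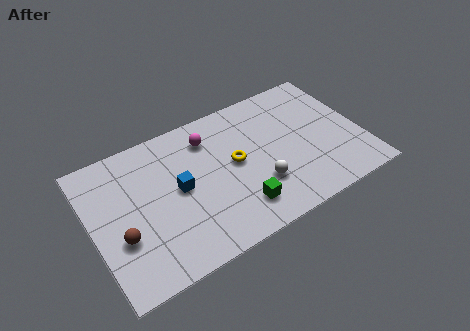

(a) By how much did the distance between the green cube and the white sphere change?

-5.2

They were about 6.5 units apart before and 1.3 after — 5.2 units closer together.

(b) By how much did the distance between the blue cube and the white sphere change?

-0.9

Before: roughly 4.8 units apart; after: 3.9. That's 0.9 units closer together.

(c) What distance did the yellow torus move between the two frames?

1.5

From (8.3, 4.2) to (6.8, 4.0), the yellow torus covered √(1.5² + 0.2²) ≈ 1.5 units.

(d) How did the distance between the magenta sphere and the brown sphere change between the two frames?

-0.3

Before: roughly 5.9 units apart; after: 5.6. That's 0.3 units closer together.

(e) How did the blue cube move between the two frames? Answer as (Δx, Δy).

(-1.4, -0.5)

The blue cube was at about (5.5, 4.4) and moved to about (4.1, 3.9).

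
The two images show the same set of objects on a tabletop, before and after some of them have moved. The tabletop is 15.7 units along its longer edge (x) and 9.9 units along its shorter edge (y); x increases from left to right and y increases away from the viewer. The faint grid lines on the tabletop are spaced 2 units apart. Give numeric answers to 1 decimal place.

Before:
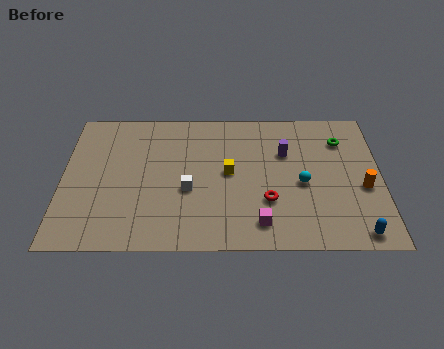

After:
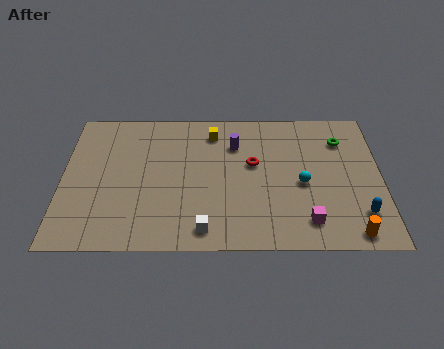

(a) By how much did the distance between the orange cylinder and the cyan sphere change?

+1.1

The distance was about 3.0 in the first image and 4.1 in the second, so they moved 1.1 units further apart.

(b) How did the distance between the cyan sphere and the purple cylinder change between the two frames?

+2.0

They were about 2.3 units apart before and 4.3 after — 2.0 units further apart.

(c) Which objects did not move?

the green torus and the cyan sphere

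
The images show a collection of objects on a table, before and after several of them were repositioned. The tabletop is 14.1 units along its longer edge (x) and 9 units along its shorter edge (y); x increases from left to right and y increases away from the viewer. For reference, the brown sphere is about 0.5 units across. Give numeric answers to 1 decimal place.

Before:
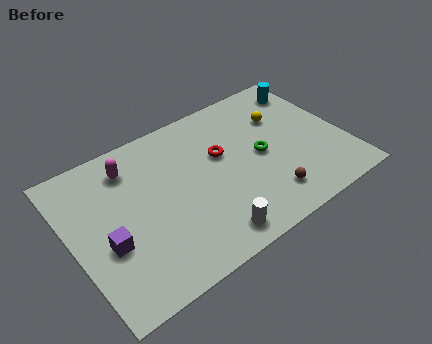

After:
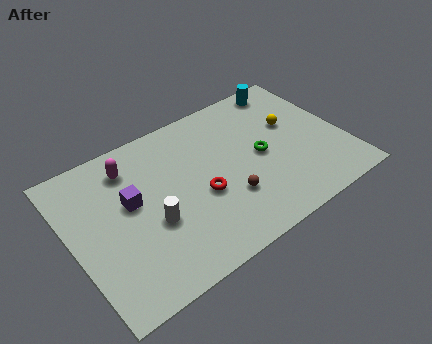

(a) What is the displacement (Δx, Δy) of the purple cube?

(1.5, 1.7)

The purple cube started near (1.6, 3.5) and ended near (3.1, 5.2).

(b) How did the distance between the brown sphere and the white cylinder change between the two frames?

+0.6

Before: roughly 3.3 units apart; after: 3.9. That's 0.6 units further apart.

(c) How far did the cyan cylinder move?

1.2

The cyan cylinder was near (13.0, 7.4) before and (12.0, 8.0) after, so it travelled √(1.0² + 0.6²) ≈ 1.2 units.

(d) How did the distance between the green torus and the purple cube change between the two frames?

-1.5

Before: roughly 8.2 units apart; after: 6.7. That's 1.5 units closer together.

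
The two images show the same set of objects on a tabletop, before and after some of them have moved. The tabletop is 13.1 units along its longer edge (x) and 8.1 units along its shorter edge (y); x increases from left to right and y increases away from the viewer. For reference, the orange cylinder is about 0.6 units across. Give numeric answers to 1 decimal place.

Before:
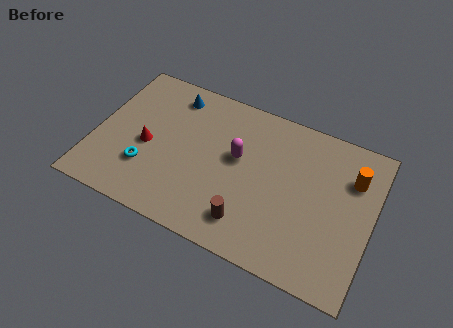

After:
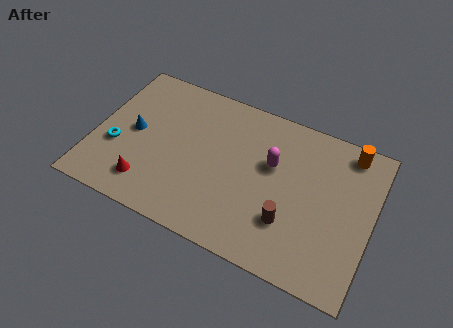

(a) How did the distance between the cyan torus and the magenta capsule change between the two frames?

+2.8

Before: roughly 4.7 units apart; after: 7.5. That's 2.8 units further apart.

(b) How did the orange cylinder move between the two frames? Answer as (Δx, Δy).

(-0.3, 1.3)

From the two frames, the orange cylinder sits at roughly (12.0, 5.8) before and (11.7, 7.1) after.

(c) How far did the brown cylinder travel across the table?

2.0

The brown cylinder moved from about (7.6, 1.6) to (9.4, 2.4), a distance of √(1.8² + 0.8²) ≈ 2.0.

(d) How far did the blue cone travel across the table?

3.1

The blue cone moved from about (3.3, 6.8) to (1.8, 4.1), a distance of √(1.5² + 2.7²) ≈ 3.1.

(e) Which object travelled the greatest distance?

the blue cone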